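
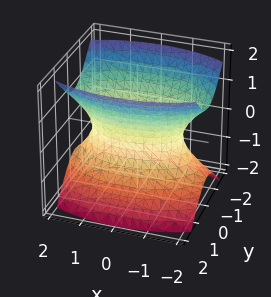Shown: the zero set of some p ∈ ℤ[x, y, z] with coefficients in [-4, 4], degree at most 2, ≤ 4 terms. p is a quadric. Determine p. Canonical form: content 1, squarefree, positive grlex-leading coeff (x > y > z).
(a) The degree is 2 — an hourglass — one-sheet hyperboloid; a quadric.
(b) Symmetries: it's symmetric under z → −z, forcing even powers of z; it's symmetric under y → −y, forcing even powers of y; mirror symmetry x ↦ −x ⇒ only even powers of x.
(c) From the axis intercepts and sections: it misses every integer gridline on the z-axis.
(d) The integer polynomial consistent with all of this is the stated p.

x^2 + 3*y^2 - 2*z^2 - 2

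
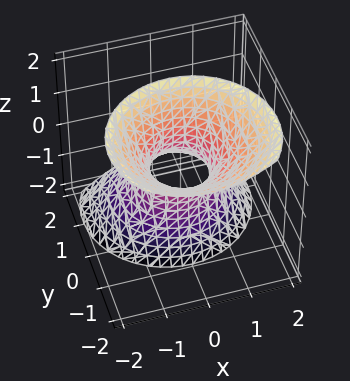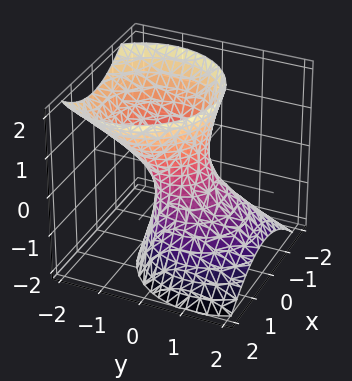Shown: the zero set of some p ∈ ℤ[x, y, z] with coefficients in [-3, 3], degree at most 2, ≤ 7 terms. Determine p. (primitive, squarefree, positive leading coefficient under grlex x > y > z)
First, degree: the shape is more complex than any degree-1 surface, so deg p = 2.
Next, checking where it meets the axes: the surface avoids every integer z-axis point in the box.
Finally, assembling these constraints gives the stated polynomial.

2*x^2 + 2*y^2 + 2*y*z - z^2 - 1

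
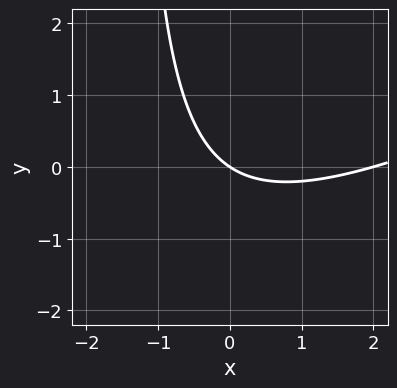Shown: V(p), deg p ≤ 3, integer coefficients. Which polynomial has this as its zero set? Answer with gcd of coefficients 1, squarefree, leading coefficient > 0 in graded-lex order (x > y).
1. deg p = 2. No degree-1 curve has this shape.
2. Against the integer gridlines: one y-axis crossing is at y = 0; the x-axis gridline crossings are at x ∈ {0, 2}.
3. Putting this together gives p.

x^2 - 2*x*y - 2*x - 3*y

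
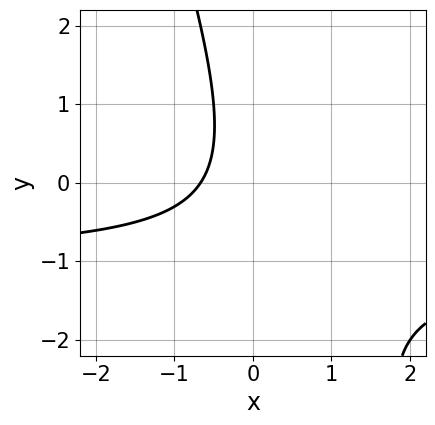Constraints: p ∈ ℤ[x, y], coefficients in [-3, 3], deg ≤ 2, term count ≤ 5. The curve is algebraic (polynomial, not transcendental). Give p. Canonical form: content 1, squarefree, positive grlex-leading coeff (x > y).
3*x*y + y^2 + 3*x + 2

(a) deg p = 2.
(b) From the axis intercepts and sections: it misses every integer gridline on the y-axis.
(c) These observations pin down the coefficients.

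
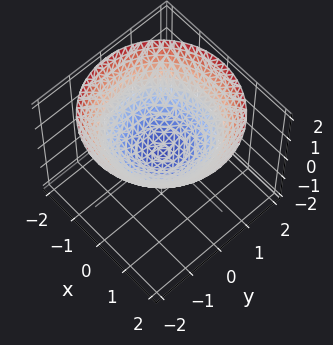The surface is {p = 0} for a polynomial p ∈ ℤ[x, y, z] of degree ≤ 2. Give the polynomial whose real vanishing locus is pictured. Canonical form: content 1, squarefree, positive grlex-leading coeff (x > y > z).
x^2 + y^2 - 2*z

1. Degree: a single bowl opening along one axis; a quadric, so deg p = 2.
2. Symmetry: every cross-section ⟂ z is a circle, so x, y appear only via x² + y².
3. From the visible intercepts: a circular section at z = 1 has radius between 1 and 2; it meets the x-axis at x = 0 (among the integer gridlines).
4. Matching integer coefficients to the picture gives p.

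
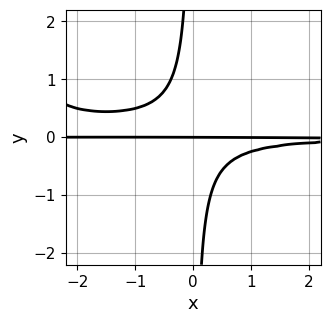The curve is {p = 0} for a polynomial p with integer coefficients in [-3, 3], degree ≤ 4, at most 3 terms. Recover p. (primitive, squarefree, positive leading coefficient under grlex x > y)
x^2*y^2 + 3*x*y^2 + y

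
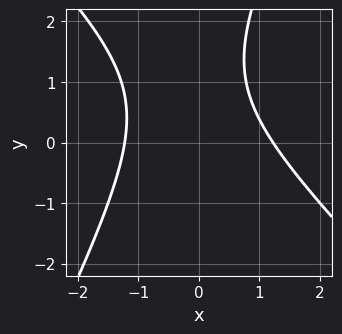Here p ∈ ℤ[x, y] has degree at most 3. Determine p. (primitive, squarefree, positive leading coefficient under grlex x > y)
(a) The degree is 2 — the shape is more complex than any degree-1 curve.
(b) Reading off the gridlines: no y-intercept at any integer in the box.
(c) Assembling these constraints gives the stated polynomial.

2*x^2 + x*y - y^2 + 2*y - 3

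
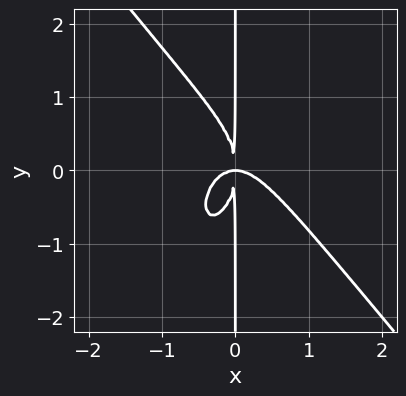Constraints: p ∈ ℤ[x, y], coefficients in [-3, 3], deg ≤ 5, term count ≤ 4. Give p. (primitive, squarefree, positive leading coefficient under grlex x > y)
3*x^4 + x^3*y + x*y^3 + 2*x^2*y

The degree is 4 — the shape is more complex than any degree-3 curve.
Reading off the gridlines: every point of the y-axis in the box is on the curve.
Assembling these constraints gives the stated polynomial.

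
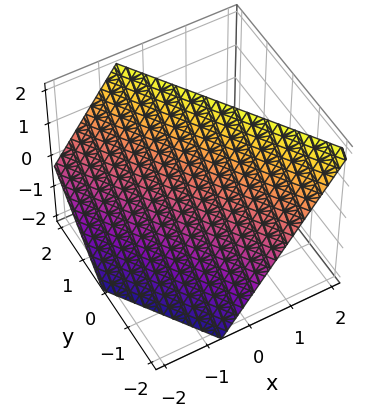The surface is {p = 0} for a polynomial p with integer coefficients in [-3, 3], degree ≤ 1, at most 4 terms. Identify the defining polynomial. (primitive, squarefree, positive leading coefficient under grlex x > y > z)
3*x + 2*y - 2*z + 2

(a) deg p = 1. Every cross-section is a straight line — this is a plane.
(b) From the visible intercepts: it meets the z-axis at z = 1 (among the integer gridlines); it crosses the y-axis at the gridline y = -1.
(c) Assembling these constraints gives the stated polynomial.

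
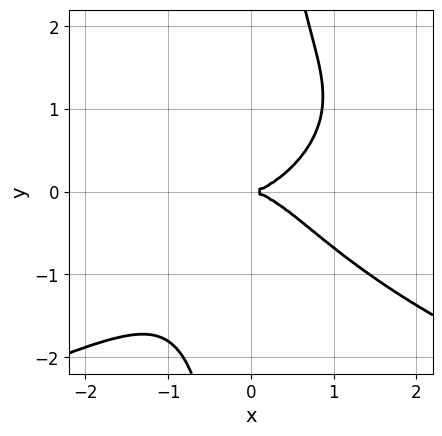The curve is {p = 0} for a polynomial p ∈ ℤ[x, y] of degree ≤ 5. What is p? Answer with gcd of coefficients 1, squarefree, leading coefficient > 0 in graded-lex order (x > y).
2*x*y^3 + 2*x^3 - 3*y^2

(a) Degree: the shape is more complex than any degree-3 curve, so deg p = 4.
(b) Reading off the gridlines: it crosses the x-axis at the gridline x = 0; one y-axis crossing is at y = 0.
(c) Putting this together gives p.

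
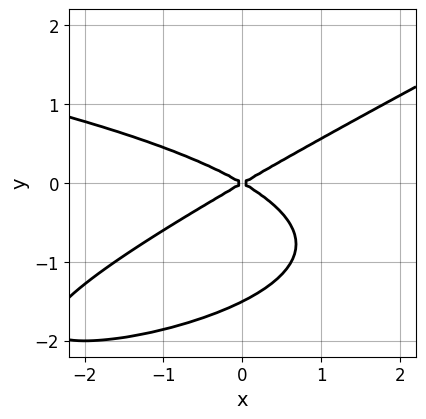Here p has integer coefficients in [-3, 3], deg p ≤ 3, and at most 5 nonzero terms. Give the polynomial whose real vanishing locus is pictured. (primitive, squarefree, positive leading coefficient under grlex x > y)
(a) The degree is 3 — no degree-2 curve has this shape.
(b) Checking where it meets the axes: it crosses the y-axis at the gridline y = 0; it crosses the x-axis at the gridline x = 0.
(c) Assembling these constraints gives the stated polynomial.

x*y^2 - 2*y^3 + x^2 - 3*y^2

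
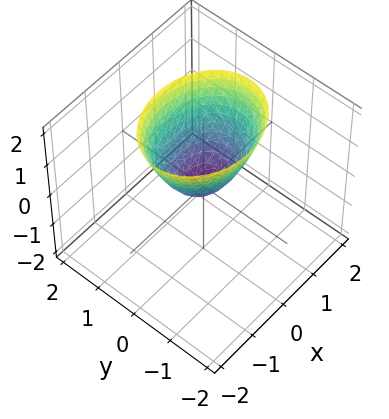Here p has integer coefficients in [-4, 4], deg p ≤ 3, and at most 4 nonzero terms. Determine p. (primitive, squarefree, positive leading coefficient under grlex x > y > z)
First, the degree is 2 — a single bowl opening along one axis; a quadric.
Then, symmetries: mirror symmetry x ↦ −x ⇒ only even powers of x; it's symmetric under y → −y, forcing even powers of y.
Next, reading off the gridlines: it meets the z-axis at z = 0 (among the integer gridlines); it meets the x-axis at x = 0 (among the integer gridlines); it meets the y-axis at y = 0 (among the integer gridlines).
Finally, putting this together gives p.

2*x^2 + 3*y^2 - 2*z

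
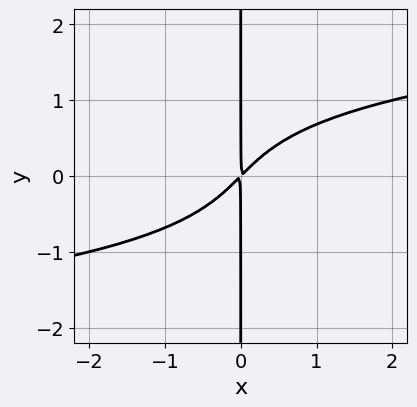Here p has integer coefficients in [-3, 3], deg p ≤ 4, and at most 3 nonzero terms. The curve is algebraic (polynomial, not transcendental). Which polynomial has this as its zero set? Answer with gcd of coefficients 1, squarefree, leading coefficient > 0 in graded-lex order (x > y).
x*y^3 - x^2 + x*y

First, deg p = 4. A generic line meets the curve in up to 4 points.
Then, checking where it meets the axes: every point of the y-axis in the box is on the curve.
Finally, matching integer coefficients to the picture gives p.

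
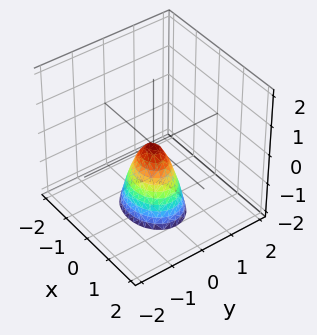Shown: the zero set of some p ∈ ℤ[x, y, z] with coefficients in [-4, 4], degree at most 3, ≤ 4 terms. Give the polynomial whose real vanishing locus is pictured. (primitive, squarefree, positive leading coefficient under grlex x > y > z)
(a) The degree is 2 — a single bowl opening along one axis; a quadric.
(b) Symmetries: mirror symmetry x ↦ −x ⇒ only even powers of x; it's symmetric under y → −y, forcing even powers of y.
(c) Against the integer gridlines: it meets the x-axis at x = 0 (among the integer gridlines); it crosses the z-axis at the gridline z = 0; it meets the y-axis at y = 0 (among the integer gridlines).
(d) Solving for integer coefficients yields p as stated.

2*x^2 + 3*y^2 + z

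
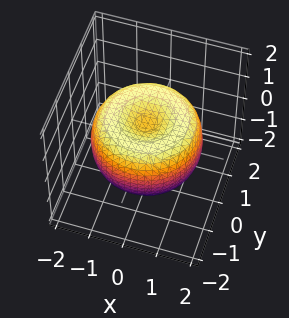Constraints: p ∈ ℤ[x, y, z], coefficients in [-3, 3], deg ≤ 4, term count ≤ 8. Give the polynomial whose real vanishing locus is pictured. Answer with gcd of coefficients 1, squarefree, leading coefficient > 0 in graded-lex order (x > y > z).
1. The degree is 4 — no degree-3 surface has this shape.
2. Symmetries: rotational symmetry about the z-axis ⇒ p depends on x, y only through x² + y².
3. Checking where it meets the axes: a circular section at z = 0 has radius between 1 and 2.
4. Putting this together gives p.

x^4 + 2*x^2*y^2 + y^4 - 2*x^2 - 2*y^2 + 2*z^2 - 1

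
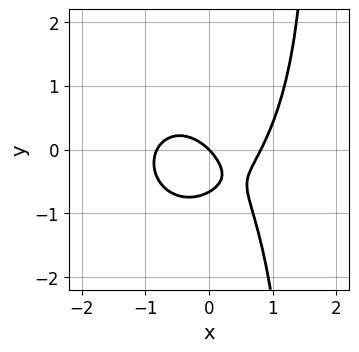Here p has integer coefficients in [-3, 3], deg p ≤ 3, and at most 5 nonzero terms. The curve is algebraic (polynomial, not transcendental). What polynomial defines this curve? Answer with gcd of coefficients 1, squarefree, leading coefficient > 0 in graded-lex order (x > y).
1. The degree is 3 — the shape is more complex than any degree-2 curve.
2. Checking where it meets the axes: it crosses the y-axis at the gridline y = 0; one x-axis crossing is at x = 0.
3. Together with the visible shape, these determine p as stated.

3*x^3 + 2*x*y^2 - 3*y^2 - 2*x - 2*y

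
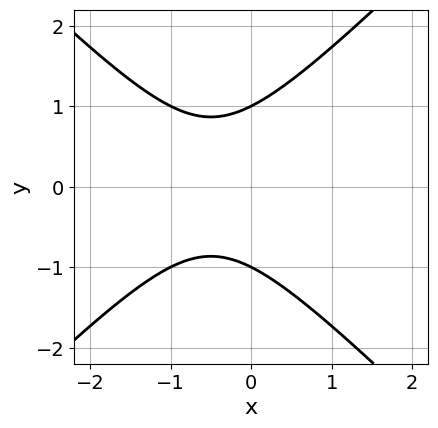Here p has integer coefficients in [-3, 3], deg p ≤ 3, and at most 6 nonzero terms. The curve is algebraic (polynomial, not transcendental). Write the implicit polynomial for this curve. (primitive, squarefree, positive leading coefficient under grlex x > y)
x^2 - y^2 + x + 1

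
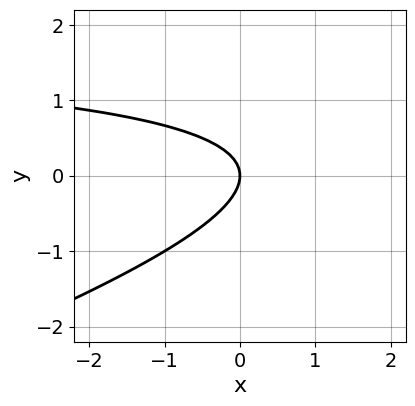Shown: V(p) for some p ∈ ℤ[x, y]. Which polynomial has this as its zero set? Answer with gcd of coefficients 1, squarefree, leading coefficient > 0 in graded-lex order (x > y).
(a) Degree: the shape is more complex than any degree-1 curve, so deg p = 2.
(b) From the axis intercepts and sections: it meets the y-axis at y = 0 (among the integer gridlines); it meets the x-axis at x = 0 (among the integer gridlines).
(c) Assembling these constraints gives the stated polynomial.

x*y - 3*y^2 - 2*x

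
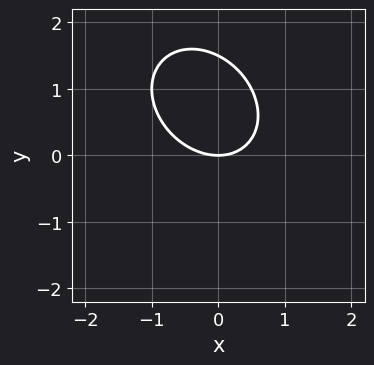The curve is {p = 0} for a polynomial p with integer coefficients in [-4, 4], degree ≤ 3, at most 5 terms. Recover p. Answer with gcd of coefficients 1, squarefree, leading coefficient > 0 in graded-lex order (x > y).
deg p = 2. No degree-1 curve has this shape.
From the axis intercepts and sections: it crosses the x-axis at the gridline x = 0; it meets the y-axis at y = 0 (among the integer gridlines).
The integer polynomial consistent with all of this is the stated p.

2*x^2 + x*y + 2*y^2 - 3*y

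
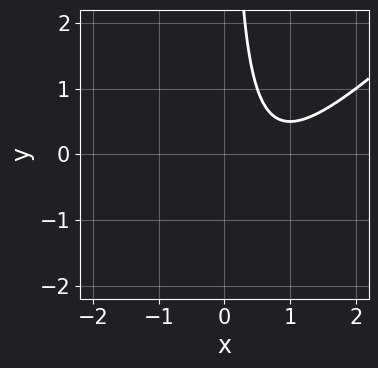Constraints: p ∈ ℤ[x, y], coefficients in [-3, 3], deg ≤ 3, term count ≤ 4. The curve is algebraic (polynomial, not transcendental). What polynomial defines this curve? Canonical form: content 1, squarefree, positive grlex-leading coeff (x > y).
(a) deg p = 2. A generic line meets the curve in up to 2 points.
(b) Checking where it meets the axes: no x-intercept at any integer in the box; no y-intercept at any integer in the box.
(c) Solving for integer coefficients yields p as stated.

2*x^2 - 2*x*y - 3*x + 2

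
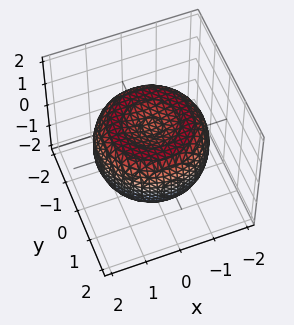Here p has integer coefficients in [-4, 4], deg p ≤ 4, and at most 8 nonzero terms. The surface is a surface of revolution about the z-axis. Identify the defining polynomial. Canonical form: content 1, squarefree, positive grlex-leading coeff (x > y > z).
x^4 + 2*x^2*y^2 + y^4 - 2*x^2 - 2*y^2 + 2*z^2 - 1

The degree is 4 — a generic line meets the surface in up to 4 points.
By symmetry, the surface is invariant under rotation about z: p = q(x² + y², z).
Observable constraints: a circular section at z = 0 has radius between 1 and 2.
Putting this together gives p.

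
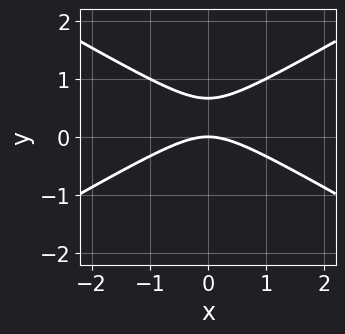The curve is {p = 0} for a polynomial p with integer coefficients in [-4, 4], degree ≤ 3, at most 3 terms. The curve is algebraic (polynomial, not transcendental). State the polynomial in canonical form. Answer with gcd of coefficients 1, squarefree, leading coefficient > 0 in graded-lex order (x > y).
x^2 - 3*y^2 + 2*y

Degree: no degree-1 curve has this shape, so deg p = 2.
Symmetries: the x ↦ −x reflection is a symmetry, so x appears only in even powers.
From the visible intercepts: one y-axis crossing is at y = 0; one x-axis crossing is at x = 0.
Solving for integer coefficients yields p as stated.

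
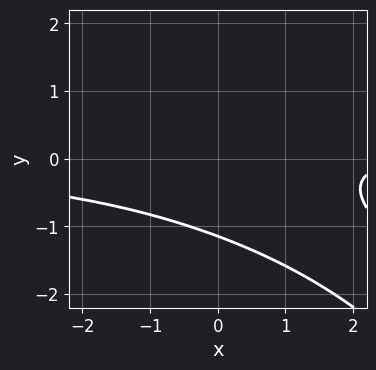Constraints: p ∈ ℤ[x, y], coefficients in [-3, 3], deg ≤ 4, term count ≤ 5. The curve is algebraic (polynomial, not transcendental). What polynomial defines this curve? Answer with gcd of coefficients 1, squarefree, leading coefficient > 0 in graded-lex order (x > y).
(a) Degree: a generic line meets the curve in up to 3 points, so deg p = 3.
(b) Against the integer gridlines: it misses every integer gridline on the x-axis.
(c) Together with the visible shape, these determine p as stated.

x^2*y + 3*x*y^2 + 2*y^3 - x + 3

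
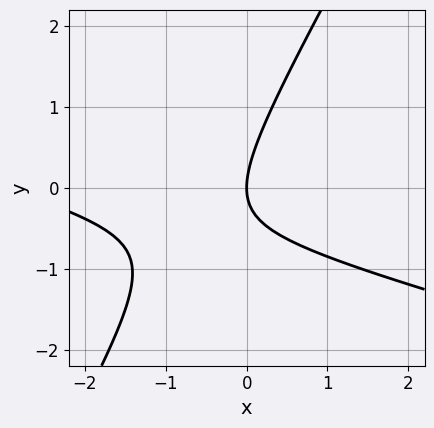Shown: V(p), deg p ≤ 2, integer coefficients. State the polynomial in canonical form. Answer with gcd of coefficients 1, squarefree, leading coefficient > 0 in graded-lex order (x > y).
x^2 + 3*x*y - 2*y^2 + 3*x

Degree: the shape is more complex than any degree-1 curve, so deg p = 2.
From the visible intercepts: it crosses the x-axis at the gridline x = 0; one y-axis crossing is at y = 0.
Together with the visible shape, these determine p as stated.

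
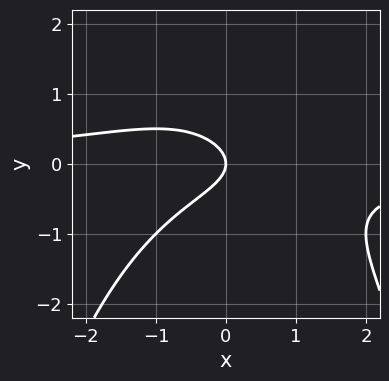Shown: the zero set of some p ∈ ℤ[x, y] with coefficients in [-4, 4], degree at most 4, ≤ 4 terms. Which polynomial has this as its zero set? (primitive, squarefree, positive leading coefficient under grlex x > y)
x^2*y + 2*y^2 + x

First, the degree is 3 — no degree-2 curve has this shape.
Then, against the integer gridlines: one x-axis crossing is at x = 0; it crosses the y-axis at the gridline y = 0.
Finally, assembling these constraints gives the stated polynomial.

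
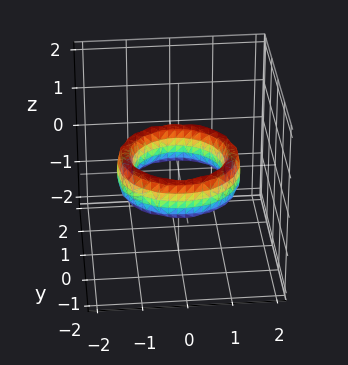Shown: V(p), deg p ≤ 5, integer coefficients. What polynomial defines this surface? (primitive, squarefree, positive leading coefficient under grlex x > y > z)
x^4 + 2*x^2*y^2 + y^4 - 3*x^2 - 3*y^2 + z^2 + 2

First, the degree is 4 — no degree-3 surface has this shape.
Next, symmetry: every cross-section ⟂ z is a circle, so x, y appear only via x² + y².
Next, checking where it meets the axes: the y-axis gridline crossings are at y ∈ {-1, 1}; a circular section at z = 0 has radius exactly 1; the x-axis gridline crossings are at x ∈ {-1, 1}; it misses every integer gridline on the z-axis.
Finally, fitting integer coefficients to these (and the overall shape) gives p.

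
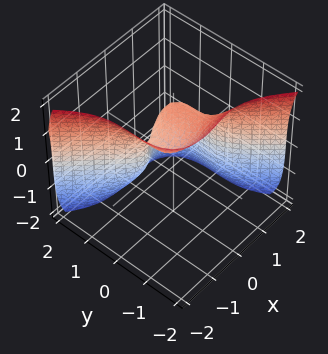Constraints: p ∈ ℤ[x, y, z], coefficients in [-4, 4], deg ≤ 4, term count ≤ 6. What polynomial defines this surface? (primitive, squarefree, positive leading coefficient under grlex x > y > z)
3*x^3 + 3*y^3 + z^3 - 2*x - 1

(a) Degree: a generic line meets the surface in up to 3 points, so deg p = 3.
(b) Against the integer gridlines: one x-axis crossing is at x = 1; it crosses the z-axis at the gridline z = 1.
(c) The integer polynomial consistent with all of this is the stated p.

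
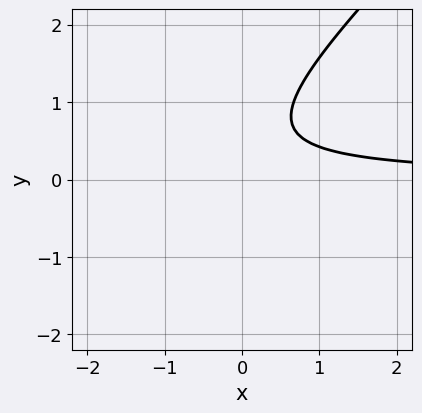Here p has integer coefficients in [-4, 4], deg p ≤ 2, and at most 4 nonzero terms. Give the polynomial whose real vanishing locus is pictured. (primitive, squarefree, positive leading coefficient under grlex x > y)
3*x*y - 3*y^2 + 3*y - 2

The degree is 2 — no degree-1 curve has this shape.
Reading off the gridlines: the curve avoids every integer x-axis point in the box; no y-intercept at any integer in the box.
Matching integer coefficients to the picture gives p.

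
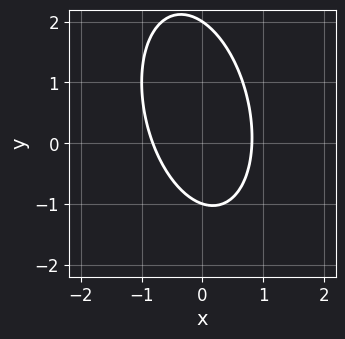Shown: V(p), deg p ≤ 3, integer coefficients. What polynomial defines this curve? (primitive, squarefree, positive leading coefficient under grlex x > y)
3*x^2 + x*y + y^2 - y - 2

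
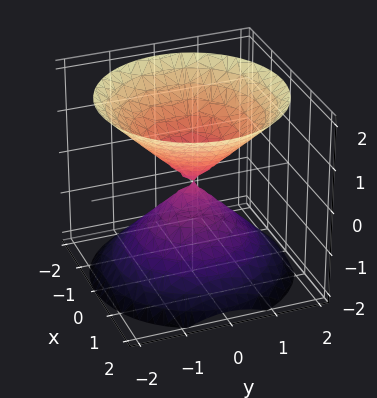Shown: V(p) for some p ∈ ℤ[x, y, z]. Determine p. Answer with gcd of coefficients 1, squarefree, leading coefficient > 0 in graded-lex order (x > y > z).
(a) There are 2 components.
(b) The degree is 2 — two nappes meeting at a single point; a quadric.
(c) Symmetries: every cross-section ⟂ z is a circle, so x, y appear only via x² + y²; it's symmetric under z → −z, forcing even powers of z.
(d) From the visible intercepts: one z-axis crossing is at z = 0; a circular section at z = 1 has radius exactly 1; one y-axis crossing is at y = 0; it crosses the x-axis at the gridline x = 0.
(e) Together with the visible shape, these determine p as stated.

x^2 + y^2 - z^2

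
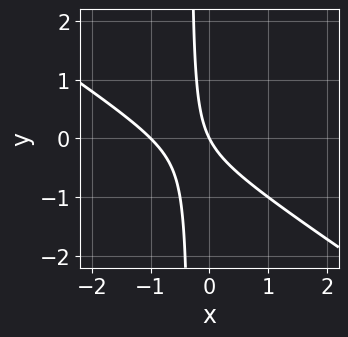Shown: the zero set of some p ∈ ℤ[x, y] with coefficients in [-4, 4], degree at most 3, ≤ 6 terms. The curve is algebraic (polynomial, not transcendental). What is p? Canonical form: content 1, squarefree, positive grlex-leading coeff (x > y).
Degree: a generic line meets the curve in up to 2 points, so deg p = 2.
Reading off the gridlines: among the integer gridlines, it crosses the x-axis at x ∈ {-1, 0}; one y-axis crossing is at y = 0.
Putting this together gives p.

2*x^2 + 3*x*y + 2*x + y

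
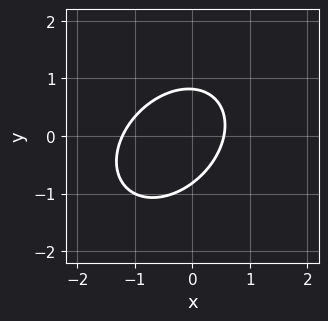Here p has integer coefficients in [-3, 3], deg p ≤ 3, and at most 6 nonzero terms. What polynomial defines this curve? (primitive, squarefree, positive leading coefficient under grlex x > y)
First, deg p = 2.
Finally, solving for integer coefficients yields p as stated.

3*x^2 - 2*x*y + 3*y^2 + 2*x - 2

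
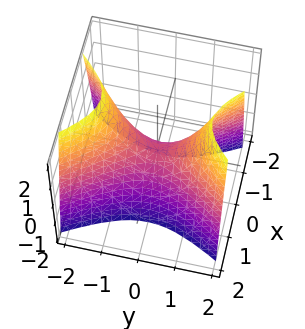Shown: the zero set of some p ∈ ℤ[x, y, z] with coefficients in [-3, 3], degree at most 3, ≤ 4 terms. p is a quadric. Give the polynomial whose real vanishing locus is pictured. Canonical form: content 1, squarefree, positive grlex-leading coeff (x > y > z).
2*x^2 - y^2 + z

1. deg p = 2. A saddle surface; a quadric.
2. Symmetries: the y ↦ −y reflection is a symmetry, so y appears only in even powers; it's symmetric under x → −x, forcing even powers of x.
3. Reading off the gridlines: it crosses the x-axis at the gridline x = 0; it meets the y-axis at y = 0 (among the integer gridlines); it crosses the z-axis at the gridline z = 0.
4. The integer polynomial consistent with all of this is the stated p.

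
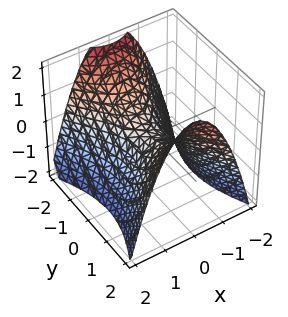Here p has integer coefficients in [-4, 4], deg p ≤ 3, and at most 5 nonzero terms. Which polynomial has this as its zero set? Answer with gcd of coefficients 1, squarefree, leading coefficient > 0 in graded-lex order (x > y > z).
2*x^2 - y^2 + 2*z

First, deg p = 2. A hyperbolic paraboloid; a quadric.
Next, symmetries: the y ↦ −y reflection is a symmetry, so y appears only in even powers; it's symmetric under x → −x, forcing even powers of x.
Next, against the integer gridlines: it crosses the x-axis at the gridline x = 0; one z-axis crossing is at z = 0; it meets the y-axis at y = 0 (among the integer gridlines).
Finally, solving for integer coefficients yields p as stated.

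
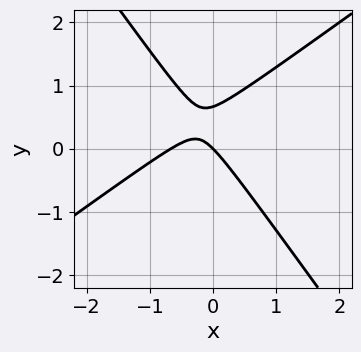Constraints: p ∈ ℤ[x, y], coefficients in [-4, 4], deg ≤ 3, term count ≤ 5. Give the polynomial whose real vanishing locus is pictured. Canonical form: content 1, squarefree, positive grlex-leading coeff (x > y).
3*x^2 - 2*x*y - 3*y^2 + 2*x + 2*y

First, degree: no degree-1 curve has this shape, so deg p = 2.
Then, from the visible intercepts: one x-axis crossing is at x = 0; it meets the y-axis at y = 0 (among the integer gridlines).
Finally, these observations pin down the coefficients.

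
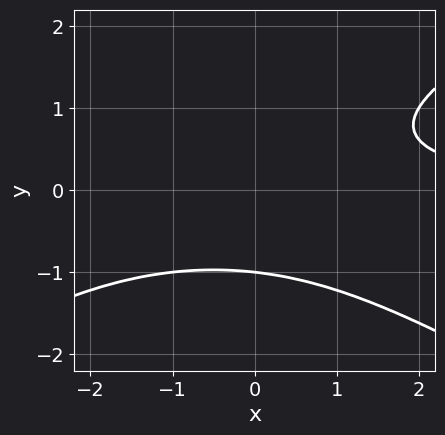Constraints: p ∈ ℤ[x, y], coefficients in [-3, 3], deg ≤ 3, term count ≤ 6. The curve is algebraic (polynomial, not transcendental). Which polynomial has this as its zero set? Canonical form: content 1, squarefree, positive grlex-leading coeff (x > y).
1. deg p = 3.
2. Reading off the gridlines: no x-intercept at any integer in the box; one y-axis crossing is at y = -1.
3. Solving for integer coefficients yields p as stated.

x^2*y - 3*y^3 + x*y - 3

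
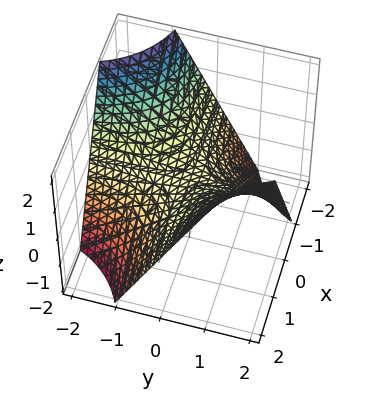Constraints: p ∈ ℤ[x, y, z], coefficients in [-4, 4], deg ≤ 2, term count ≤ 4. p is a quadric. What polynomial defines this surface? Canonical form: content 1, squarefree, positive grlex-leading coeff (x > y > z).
1. The degree is 2 — a hyperbolic paraboloid; a quadric.
2. Reading off the gridlines: it crosses the z-axis at the gridline z = 0; the visible y-axis segment lies entirely on the surface.
3. Solving for integer coefficients yields p as stated.

x*y - z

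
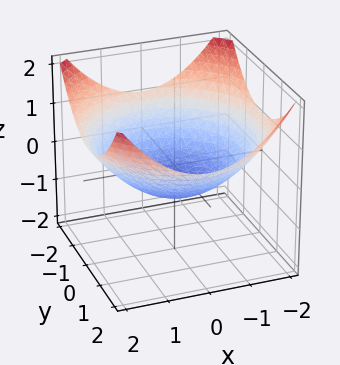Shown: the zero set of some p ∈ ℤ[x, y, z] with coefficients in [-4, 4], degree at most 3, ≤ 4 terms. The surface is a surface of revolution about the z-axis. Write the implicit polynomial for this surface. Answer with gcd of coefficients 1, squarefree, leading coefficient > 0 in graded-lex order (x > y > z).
x^2 + y^2 - 3*z - 2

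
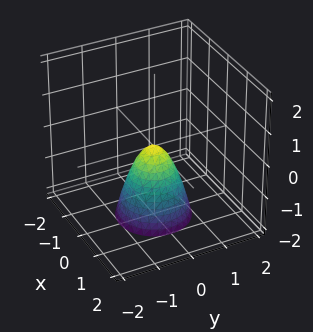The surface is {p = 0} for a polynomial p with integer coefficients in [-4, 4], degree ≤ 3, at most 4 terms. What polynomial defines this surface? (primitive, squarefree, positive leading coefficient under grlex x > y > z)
deg p = 2. A paraboloid; a quadric.
Symmetries: rotational symmetry about the z-axis ⇒ p depends on x, y only through x² + y².
Checking where it meets the axes: it meets the y-axis at y = 0 (among the integer gridlines); a circular section at z = -2 has radius exactly 1.
The integer polynomial consistent with all of this is the stated p.

2*x^2 + 2*y^2 + z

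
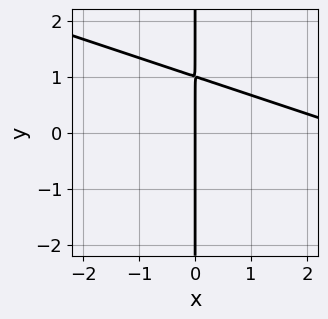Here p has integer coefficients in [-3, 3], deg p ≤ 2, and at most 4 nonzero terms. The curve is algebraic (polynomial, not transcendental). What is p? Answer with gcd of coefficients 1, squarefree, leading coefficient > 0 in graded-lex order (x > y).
1. deg p = 2. A generic line meets the curve in up to 2 points.
2. Observable constraints: every point of the y-axis in the box is on the curve; one x-axis crossing is at x = 0.
3. Fitting integer coefficients to these (and the overall shape) gives p.

x^2 + 3*x*y - 3*x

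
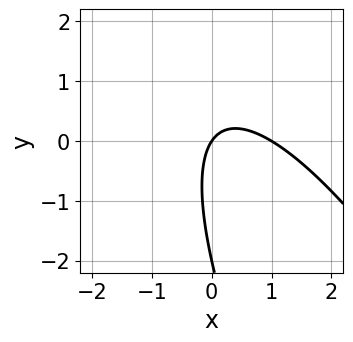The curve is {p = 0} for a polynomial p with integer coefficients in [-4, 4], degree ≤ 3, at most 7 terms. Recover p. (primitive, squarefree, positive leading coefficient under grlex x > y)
3*x^2 + 3*x*y + y^2 - 3*x + 2*y

(a) deg p = 2. A generic line meets the curve in up to 2 points.
(b) Reading off the gridlines: among the integer gridlines, it crosses the y-axis at y ∈ {-2, 0}; the x-axis gridline crossings are at x ∈ {0, 1}.
(c) Assembling these constraints gives the stated polynomial.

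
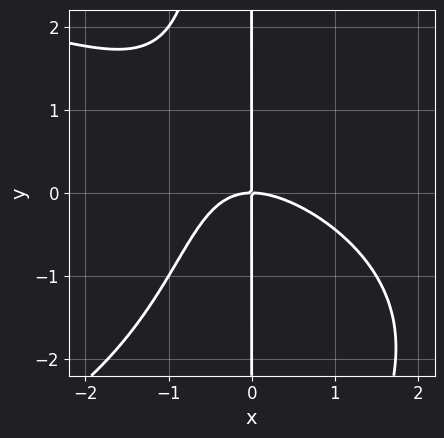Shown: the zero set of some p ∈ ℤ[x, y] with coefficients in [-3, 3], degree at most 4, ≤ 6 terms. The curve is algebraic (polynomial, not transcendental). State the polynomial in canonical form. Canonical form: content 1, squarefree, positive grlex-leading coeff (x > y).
x^2*y^2 + 2*x^3 + 2*x^2*y + 3*x*y

deg p = 4.
Against the integer gridlines: it meets the x-axis at x = 0 (among the integer gridlines); the visible y-axis segment lies entirely on the curve.
Fitting integer coefficients to these (and the overall shape) gives p.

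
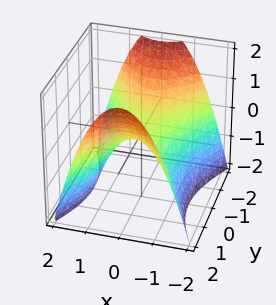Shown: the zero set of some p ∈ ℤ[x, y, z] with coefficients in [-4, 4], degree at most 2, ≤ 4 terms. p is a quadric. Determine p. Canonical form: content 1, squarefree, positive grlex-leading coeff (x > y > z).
deg p = 2. A saddle surface; a quadric.
Symmetries: mirror symmetry x ↦ −x ⇒ only even powers of x; mirror symmetry y ↦ −y ⇒ only even powers of y.
Reading off the gridlines: it crosses the x-axis at the gridline x = 0; it meets the y-axis at y = 0 (among the integer gridlines); it meets the z-axis at z = 0 (among the integer gridlines).
These observations pin down the coefficients.

2*x^2 - y^2 + 2*z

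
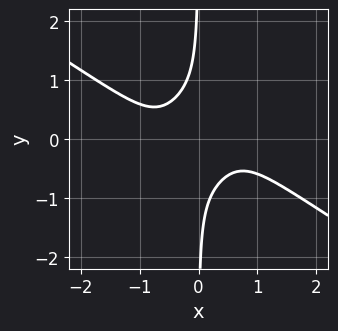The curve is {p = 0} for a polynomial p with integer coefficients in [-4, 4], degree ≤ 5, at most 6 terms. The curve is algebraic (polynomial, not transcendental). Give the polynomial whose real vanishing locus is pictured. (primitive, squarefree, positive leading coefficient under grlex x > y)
2*x^4 + 2*x^3*y + 3*x*y^3 + 2*x*y + 1

1. The degree is 4 — no degree-3 curve has this shape.
2. Against the integer gridlines: no y-intercept at any integer in the box; the curve avoids every integer x-axis point in the box.
3. Fitting integer coefficients to these (and the overall shape) gives p.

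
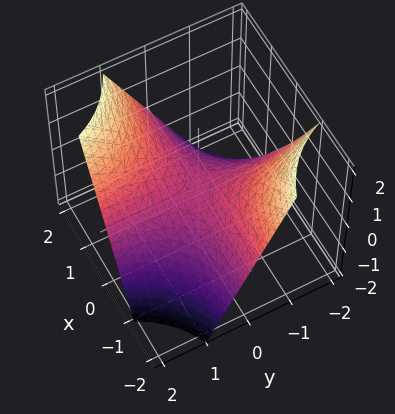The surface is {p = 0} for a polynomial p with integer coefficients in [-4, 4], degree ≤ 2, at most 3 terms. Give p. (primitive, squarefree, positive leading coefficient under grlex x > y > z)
deg p = 2. A hyperbolic paraboloid; a quadric.
Observable constraints: every point of the x-axis in the box is on the surface; one z-axis crossing is at z = 0; every point of the y-axis in the box is on the surface.
The integer polynomial consistent with all of this is the stated p.

x*y - z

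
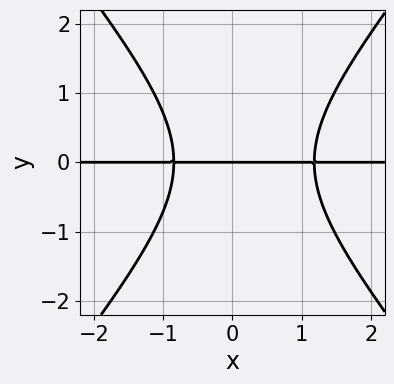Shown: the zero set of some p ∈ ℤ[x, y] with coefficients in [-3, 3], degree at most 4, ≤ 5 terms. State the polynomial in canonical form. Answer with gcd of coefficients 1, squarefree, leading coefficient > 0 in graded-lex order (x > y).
3*x^2*y - 2*y^3 - x*y - 3*y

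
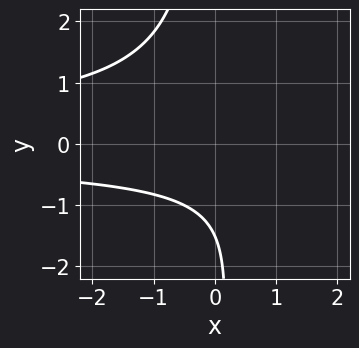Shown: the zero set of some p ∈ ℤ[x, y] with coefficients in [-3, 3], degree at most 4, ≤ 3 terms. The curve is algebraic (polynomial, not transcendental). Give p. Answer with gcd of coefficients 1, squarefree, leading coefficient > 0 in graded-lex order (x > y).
First, degree: a generic line meets the curve in up to 3 points, so deg p = 3.
Then, checking where it meets the axes: it misses every integer gridline on the x-axis.
Finally, these observations pin down the coefficients.

2*x*y^2 + 2*y + 3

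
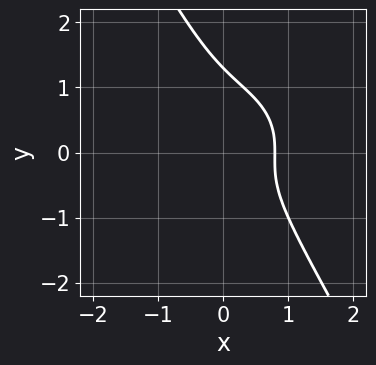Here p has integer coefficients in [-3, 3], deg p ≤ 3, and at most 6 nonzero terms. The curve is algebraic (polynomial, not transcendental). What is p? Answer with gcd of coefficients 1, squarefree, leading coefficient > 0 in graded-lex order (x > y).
2*x^3 + 3*x*y^2 + 2*y^3 - 2*y^2 - 1

1. Degree: a generic line meets the curve in up to 3 points, so deg p = 3.
2. Matching integer coefficients to the picture gives p.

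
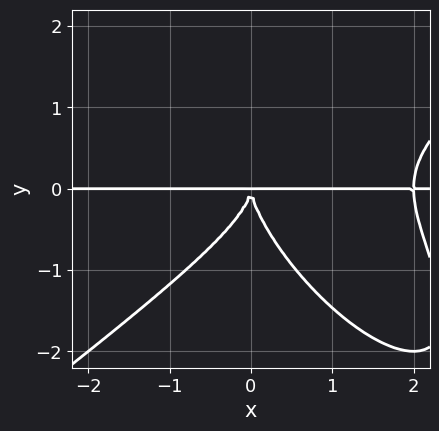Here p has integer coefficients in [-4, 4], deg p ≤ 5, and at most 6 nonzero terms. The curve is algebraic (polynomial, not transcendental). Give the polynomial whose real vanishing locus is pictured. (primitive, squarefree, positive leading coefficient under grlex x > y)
x^3*y - x*y^3 - y^4 - 2*x^2*y

1. deg p = 4.
2. From the axis intercepts and sections: the visible x-axis segment lies entirely on the curve.
3. Putting this together gives p.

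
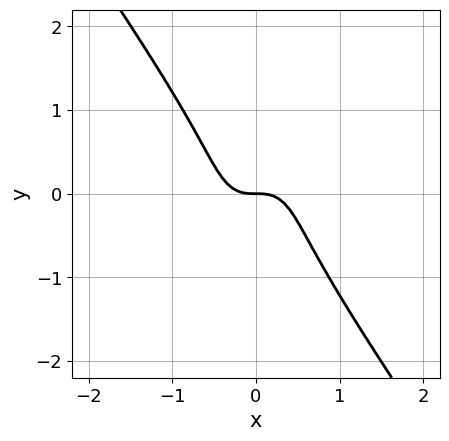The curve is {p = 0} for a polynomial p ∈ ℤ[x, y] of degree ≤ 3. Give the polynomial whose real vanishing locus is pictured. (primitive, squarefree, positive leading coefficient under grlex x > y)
3*x^3 + y^3 + y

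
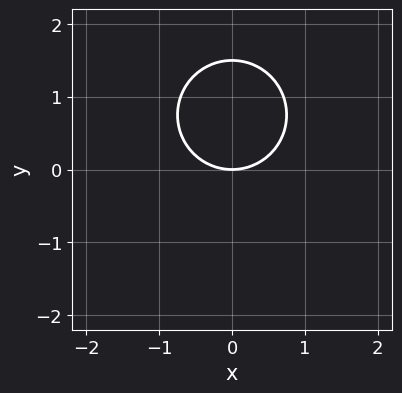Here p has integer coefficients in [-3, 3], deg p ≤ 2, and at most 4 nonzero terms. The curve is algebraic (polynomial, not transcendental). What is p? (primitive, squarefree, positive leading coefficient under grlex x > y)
2*x^2 + 2*y^2 - 3*y

(a) Degree: no degree-1 curve has this shape, so deg p = 2.
(b) Symmetries: it's symmetric under x → −x, forcing even powers of x.
(c) Checking where it meets the axes: it crosses the y-axis at the gridline y = 0; one x-axis crossing is at x = 0.
(d) Matching integer coefficients to the picture gives p.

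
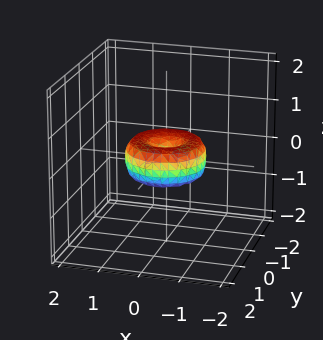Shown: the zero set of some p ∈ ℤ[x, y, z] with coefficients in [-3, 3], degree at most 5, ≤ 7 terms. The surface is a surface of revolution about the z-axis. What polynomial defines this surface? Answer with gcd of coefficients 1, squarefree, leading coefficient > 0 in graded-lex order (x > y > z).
x^4 + 2*x^2*y^2 + y^4 - x^2 - y^2 + z^2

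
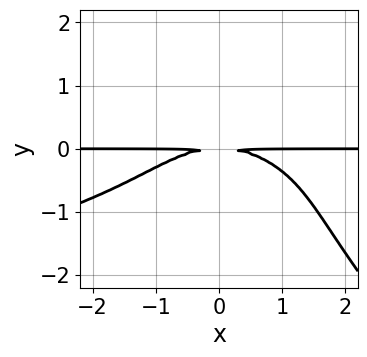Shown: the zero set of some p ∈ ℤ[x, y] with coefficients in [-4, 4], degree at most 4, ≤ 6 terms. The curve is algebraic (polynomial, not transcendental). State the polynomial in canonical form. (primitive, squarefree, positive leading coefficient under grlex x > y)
First, degree: a generic line meets the curve in up to 4 points, so deg p = 4.
Then, against the integer gridlines: every point of the x-axis in the box is on the curve.
Finally, assembling these constraints gives the stated polynomial.

x*y^3 + y^4 + x^2*y + 3*y^2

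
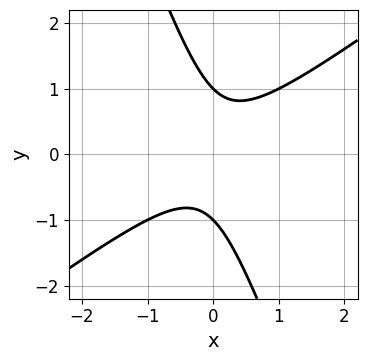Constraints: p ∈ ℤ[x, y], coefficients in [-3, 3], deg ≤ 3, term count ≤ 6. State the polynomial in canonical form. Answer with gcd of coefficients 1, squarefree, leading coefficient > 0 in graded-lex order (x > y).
2*x^2 - 2*x*y - y^2 + 1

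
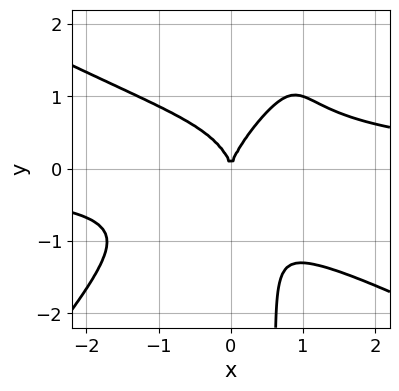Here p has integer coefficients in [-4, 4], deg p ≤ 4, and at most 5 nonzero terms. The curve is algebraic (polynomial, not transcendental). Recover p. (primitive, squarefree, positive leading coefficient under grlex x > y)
2*x^3*y + 2*x^2*y^2 - 3*x*y^3 + 2*y^3 - 3*x^2

(a) Degree: no degree-3 curve has this shape, so deg p = 4.
(b) From the visible intercepts: one y-axis crossing is at y = 0; one x-axis crossing is at x = 0.
(c) Putting this together gives p.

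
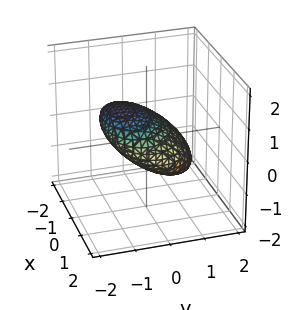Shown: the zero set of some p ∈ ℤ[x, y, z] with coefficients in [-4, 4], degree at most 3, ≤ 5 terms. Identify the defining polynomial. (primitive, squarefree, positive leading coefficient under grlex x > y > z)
x^2 + 2*y^2 + 3*y*z + 3*z^2 - 2

Degree: a generic line meets the surface in up to 2 points, so deg p = 2.
From the visible intercepts: among the integer gridlines, it crosses the y-axis at y ∈ {-1, 1}.
Fitting integer coefficients to these (and the overall shape) gives p.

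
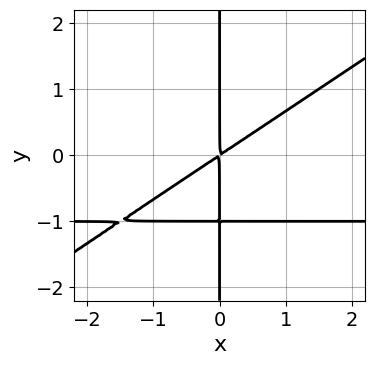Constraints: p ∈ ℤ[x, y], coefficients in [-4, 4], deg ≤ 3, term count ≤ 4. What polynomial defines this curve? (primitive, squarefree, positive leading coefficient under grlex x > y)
(a) Degree: the shape is more complex than any degree-2 curve, so deg p = 3.
(b) Checking where it meets the axes: the visible y-axis segment lies entirely on the curve.
(c) Matching integer coefficients to the picture gives p.

2*x^2*y - 3*x*y^2 + 2*x^2 - 3*x*y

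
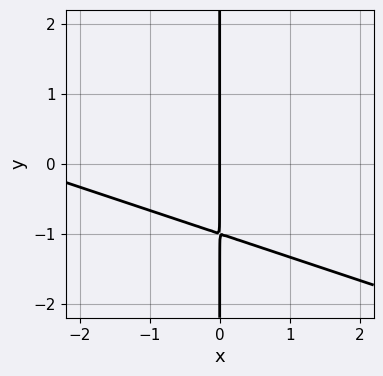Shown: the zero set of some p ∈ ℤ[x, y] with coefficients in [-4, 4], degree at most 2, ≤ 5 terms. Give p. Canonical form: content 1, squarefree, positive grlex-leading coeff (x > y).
1. deg p = 2.
2. Against the integer gridlines: it crosses the x-axis at the gridline x = 0; the visible y-axis segment lies entirely on the curve.
3. Assembling these constraints gives the stated polynomial.

x^2 + 3*x*y + 3*x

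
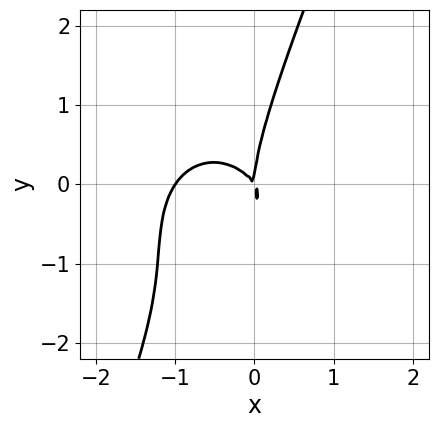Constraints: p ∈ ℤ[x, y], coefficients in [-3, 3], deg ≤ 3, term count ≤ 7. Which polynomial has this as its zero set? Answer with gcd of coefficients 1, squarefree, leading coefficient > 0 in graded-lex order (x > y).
1. Degree: the shape is more complex than any degree-2 curve, so deg p = 3.
2. Observable constraints: among the integer gridlines, it crosses the x-axis at x ∈ {-1, 0}; one y-axis crossing is at y = 0.
3. Matching integer coefficients to the picture gives p.

3*x^3 + 2*x*y^2 - y^3 + 3*x^2 + 2*x*y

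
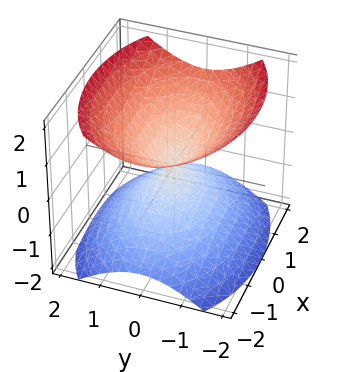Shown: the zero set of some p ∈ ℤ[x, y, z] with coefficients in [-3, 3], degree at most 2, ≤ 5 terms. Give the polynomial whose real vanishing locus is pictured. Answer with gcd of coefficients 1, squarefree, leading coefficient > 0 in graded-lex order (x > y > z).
x^2 + 2*y^2 - 2*z^2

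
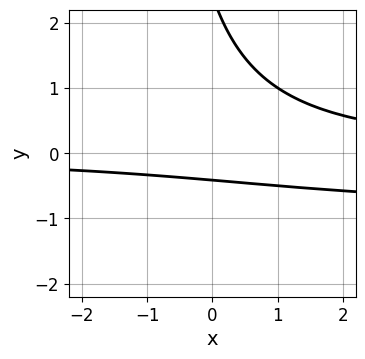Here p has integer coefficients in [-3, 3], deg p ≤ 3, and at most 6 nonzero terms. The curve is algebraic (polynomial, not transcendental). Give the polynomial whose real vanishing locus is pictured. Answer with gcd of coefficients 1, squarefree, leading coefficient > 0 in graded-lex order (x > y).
(a) The degree is 3 — no degree-2 curve has this shape.
(b) Against the integer gridlines: no x-intercept at any integer in the box.
(c) Together with the visible shape, these determine p as stated.

x*y^2 + x*y + y^2 - 2*y - 1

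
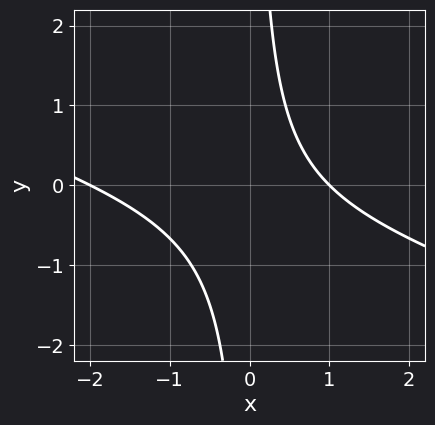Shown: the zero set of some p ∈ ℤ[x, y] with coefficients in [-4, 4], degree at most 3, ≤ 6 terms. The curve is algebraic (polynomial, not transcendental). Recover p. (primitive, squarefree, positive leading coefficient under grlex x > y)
x^2 + 3*x*y + x - 2

(a) Degree: the shape is more complex than any degree-1 curve, so deg p = 2.
(b) Checking where it meets the axes: the x-axis gridline crossings are at x ∈ {-2, 1}; no y-intercept at any integer in the box.
(c) The integer polynomial consistent with all of this is the stated p.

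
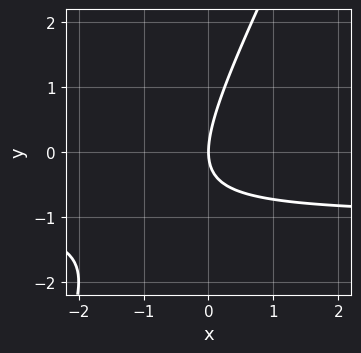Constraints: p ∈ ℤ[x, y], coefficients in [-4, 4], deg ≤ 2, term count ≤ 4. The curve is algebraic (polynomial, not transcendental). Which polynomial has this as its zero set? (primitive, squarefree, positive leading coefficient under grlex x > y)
2*x*y - y^2 + 2*x

First, degree: the shape is more complex than any degree-1 curve, so deg p = 2.
Next, observable constraints: it meets the x-axis at x = 0 (among the integer gridlines); it meets the y-axis at y = 0 (among the integer gridlines).
Finally, fitting integer coefficients to these (and the overall shape) gives p.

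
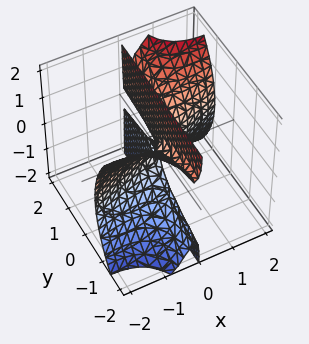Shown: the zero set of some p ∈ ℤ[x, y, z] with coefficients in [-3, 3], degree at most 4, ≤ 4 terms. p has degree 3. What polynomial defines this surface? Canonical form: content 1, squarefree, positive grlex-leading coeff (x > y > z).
First, the degree is 3 — the shape is more complex than any degree-2 surface.
Then, observable constraints: every point of the y-axis in the box is on the surface; one x-axis crossing is at x = 0; the visible z-axis segment lies entirely on the surface.
Finally, the integer polynomial consistent with all of this is the stated p.

x^3 - 3*x^2*y + x*z^2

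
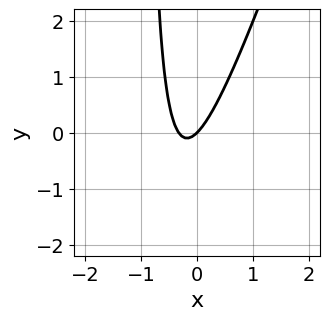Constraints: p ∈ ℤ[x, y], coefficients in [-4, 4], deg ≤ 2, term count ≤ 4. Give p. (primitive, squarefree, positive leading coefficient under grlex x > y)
3*x^2 - x*y + x - y

Degree: a generic line meets the curve in up to 2 points, so deg p = 2.
From the visible intercepts: it meets the x-axis at x = 0 (among the integer gridlines); one y-axis crossing is at y = 0.
The integer polynomial consistent with all of this is the stated p.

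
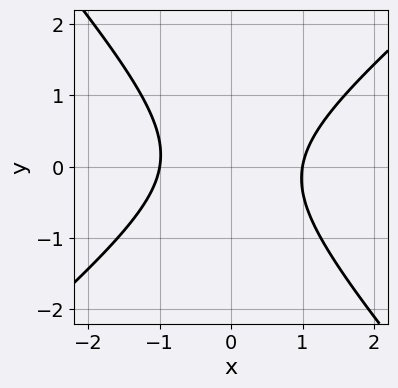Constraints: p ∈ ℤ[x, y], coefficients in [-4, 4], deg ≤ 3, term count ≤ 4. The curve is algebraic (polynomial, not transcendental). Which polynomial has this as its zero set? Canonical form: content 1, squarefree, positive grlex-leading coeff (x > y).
3*x^2 - x*y - 3*y^2 - 3

(a) deg p = 2.
(b) Reading off the gridlines: among the integer gridlines, it crosses the x-axis at x ∈ {-1, 1}; it misses every integer gridline on the y-axis.
(c) Assembling these constraints gives the stated polynomial.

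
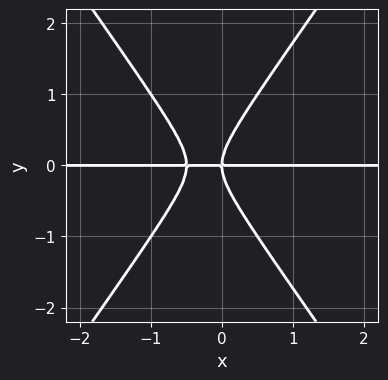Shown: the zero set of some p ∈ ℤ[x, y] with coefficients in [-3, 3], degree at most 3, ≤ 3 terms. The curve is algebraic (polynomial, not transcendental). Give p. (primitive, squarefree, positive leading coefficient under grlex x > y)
1. The degree is 3 — no degree-2 curve has this shape.
2. Checking where it meets the axes: it crosses the y-axis at the gridline y = 0; the visible x-axis segment lies entirely on the curve.
3. These observations pin down the coefficients.

2*x^2*y - y^3 + x*y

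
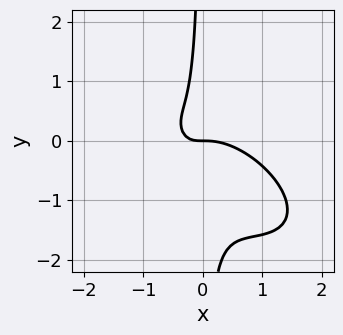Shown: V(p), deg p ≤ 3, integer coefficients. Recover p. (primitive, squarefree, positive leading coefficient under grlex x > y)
(a) Degree: a generic line meets the curve in up to 3 points, so deg p = 3.
(b) Checking where it meets the axes: it meets the y-axis at y = 0 (among the integer gridlines); it crosses the x-axis at the gridline x = 0.
(c) Solving for integer coefficients yields p as stated.

2*x^3 + 3*x^2*y + 3*x*y^2 + 2*x*y + y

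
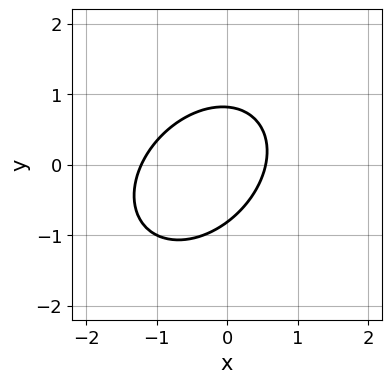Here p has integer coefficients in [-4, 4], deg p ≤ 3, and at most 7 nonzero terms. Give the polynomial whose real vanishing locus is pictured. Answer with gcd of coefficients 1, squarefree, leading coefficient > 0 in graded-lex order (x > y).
1. The degree is 2 — no degree-1 curve has this shape.
2. Putting this together gives p.

3*x^2 - 2*x*y + 3*y^2 + 2*x - 2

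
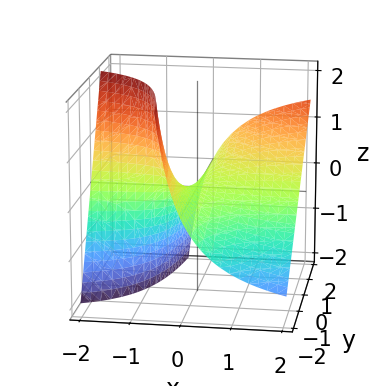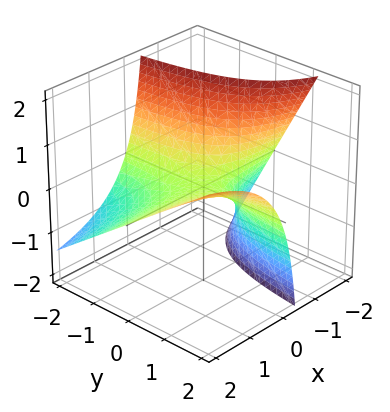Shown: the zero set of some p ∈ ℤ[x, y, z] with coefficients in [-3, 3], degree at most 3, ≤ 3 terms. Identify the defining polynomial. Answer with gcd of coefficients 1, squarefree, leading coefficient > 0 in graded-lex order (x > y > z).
(a) deg p = 2.
(b) Checking where it meets the axes: every point of the y-axis in the box is on the surface; it crosses the z-axis at the gridline z = 0.
(c) Together with the visible shape, these determine p as stated.

x*y - x*z - z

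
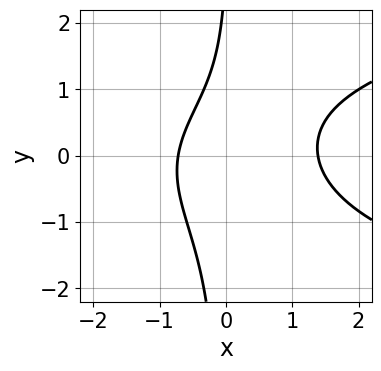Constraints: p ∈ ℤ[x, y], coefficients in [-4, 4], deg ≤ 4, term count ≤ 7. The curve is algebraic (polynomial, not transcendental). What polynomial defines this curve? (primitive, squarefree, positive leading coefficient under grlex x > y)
3*x*y^2 - 3*x^2 + 2*x - y + 3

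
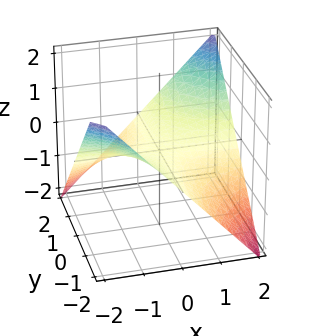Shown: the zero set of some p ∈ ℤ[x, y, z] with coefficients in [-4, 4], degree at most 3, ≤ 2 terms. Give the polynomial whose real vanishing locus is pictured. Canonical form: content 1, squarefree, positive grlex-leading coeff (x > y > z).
x*y - 2*z

1. The degree is 2 — a saddle surface; a quadric.
2. Checking where it meets the axes: it crosses the z-axis at the gridline z = 0; every point of the x-axis in the box is on the surface; the visible y-axis segment lies entirely on the surface.
3. Matching integer coefficients to the picture gives p.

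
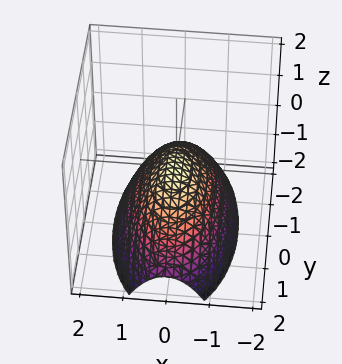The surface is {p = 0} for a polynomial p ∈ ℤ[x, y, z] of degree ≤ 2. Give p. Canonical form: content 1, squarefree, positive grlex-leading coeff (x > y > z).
3*x^2 + y^2 + 3*z

First, the degree is 2 — a paraboloid; a quadric.
Next, symmetries: it's symmetric under x → −x, forcing even powers of x; it's symmetric under y → −y, forcing even powers of y.
Next, observable constraints: it crosses the x-axis at the gridline x = 0; one z-axis crossing is at z = 0; it crosses the y-axis at the gridline y = 0.
Finally, these observations pin down the coefficients.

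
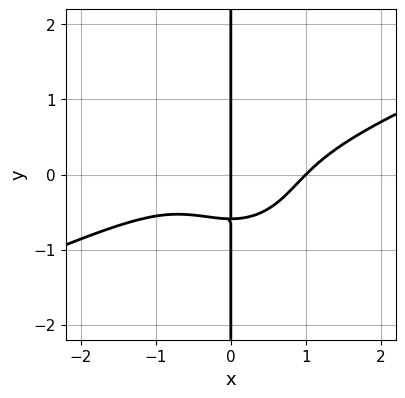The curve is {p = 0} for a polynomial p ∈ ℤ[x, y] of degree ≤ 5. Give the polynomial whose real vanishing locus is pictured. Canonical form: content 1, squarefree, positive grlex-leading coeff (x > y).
x^4 - 2*x^3*y - 2*x*y^3 - x*y - x

1. Degree: the shape is more complex than any degree-3 curve, so deg p = 4.
2. Reading off the gridlines: every point of the y-axis in the box is on the curve; among the integer gridlines, it crosses the x-axis at x ∈ {0, 1}.
3. Together with the visible shape, these determine p as stated.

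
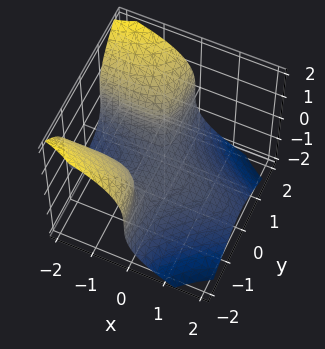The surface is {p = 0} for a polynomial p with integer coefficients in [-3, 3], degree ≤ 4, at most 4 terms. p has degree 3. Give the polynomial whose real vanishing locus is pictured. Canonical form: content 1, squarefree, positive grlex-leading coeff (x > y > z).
(a) deg p = 3. A generic line meets the surface in up to 3 points.
(b) From the visible intercepts: no y-intercept at any integer in the box; the surface avoids every integer x-axis point in the box.
(c) Solving for integer coefficients yields p as stated.

3*x*y^2 + 2*z^3 + x^2 + 1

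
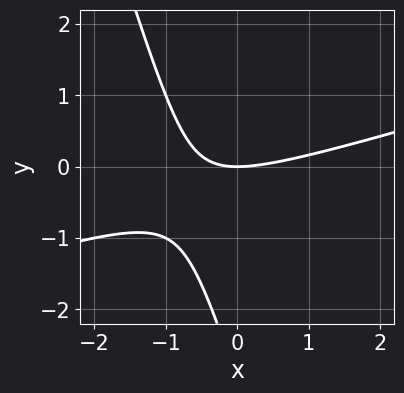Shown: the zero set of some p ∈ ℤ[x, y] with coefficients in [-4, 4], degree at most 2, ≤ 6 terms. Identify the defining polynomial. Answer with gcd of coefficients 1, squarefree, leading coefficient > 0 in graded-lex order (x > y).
The degree is 2 — the shape is more complex than any degree-1 curve.
Against the integer gridlines: one x-axis crossing is at x = 0; it crosses the y-axis at the gridline y = 0.
These observations pin down the coefficients.

x^2 - 3*x*y - y^2 - 3*y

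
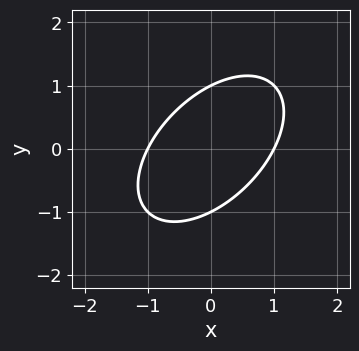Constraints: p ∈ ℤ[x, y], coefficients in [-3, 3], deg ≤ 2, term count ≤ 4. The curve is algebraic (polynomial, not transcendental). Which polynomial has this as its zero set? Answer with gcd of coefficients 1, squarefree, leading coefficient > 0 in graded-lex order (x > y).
1. Degree: the shape is more complex than any degree-1 curve, so deg p = 2.
2. Reading off the gridlines: the x-axis gridline crossings are at x ∈ {-1, 1}; among the integer gridlines, it crosses the y-axis at y ∈ {-1, 1}.
3. Solving for integer coefficients yields p as stated.

x^2 - x*y + y^2 - 1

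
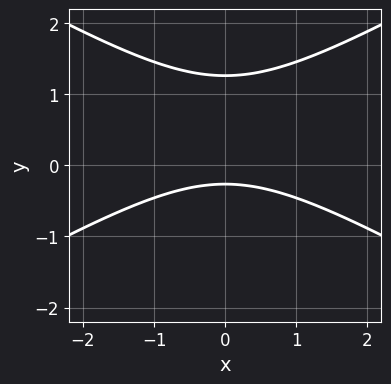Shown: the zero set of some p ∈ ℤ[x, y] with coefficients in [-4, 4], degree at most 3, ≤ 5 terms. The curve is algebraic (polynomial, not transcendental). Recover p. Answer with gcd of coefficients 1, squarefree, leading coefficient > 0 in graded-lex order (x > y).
1. Degree: no degree-1 curve has this shape, so deg p = 2.
2. Symmetries: the x ↦ −x reflection is a symmetry, so x appears only in even powers.
3. From the visible intercepts: no x-intercept at any integer in the box.
4. These observations pin down the coefficients.

x^2 - 3*y^2 + 3*y + 1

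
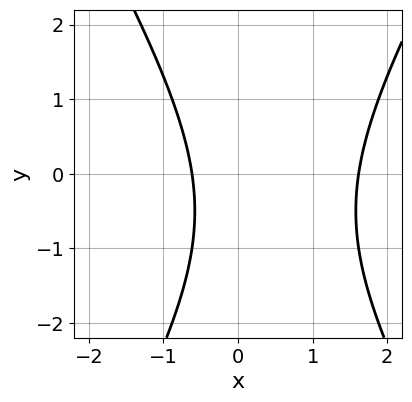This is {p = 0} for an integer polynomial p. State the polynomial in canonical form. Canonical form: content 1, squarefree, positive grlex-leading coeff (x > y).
3*x^2 - y^2 - 3*x - y - 3

deg p = 2. The shape is more complex than any degree-1 curve.
From the axis intercepts and sections: no y-intercept at any integer in the box.
Putting this together gives p.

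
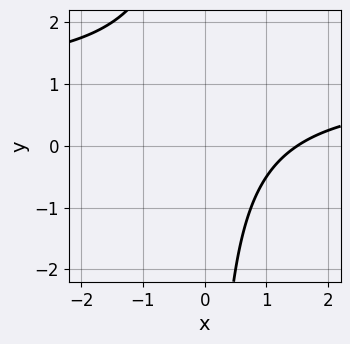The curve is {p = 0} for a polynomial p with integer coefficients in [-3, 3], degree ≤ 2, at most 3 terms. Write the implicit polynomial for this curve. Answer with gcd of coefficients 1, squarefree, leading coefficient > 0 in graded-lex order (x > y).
deg p = 2. A generic line meets the curve in up to 2 points.
From the axis intercepts and sections: it misses every integer gridline on the y-axis.
These observations pin down the coefficients.

2*x*y - 2*x + 3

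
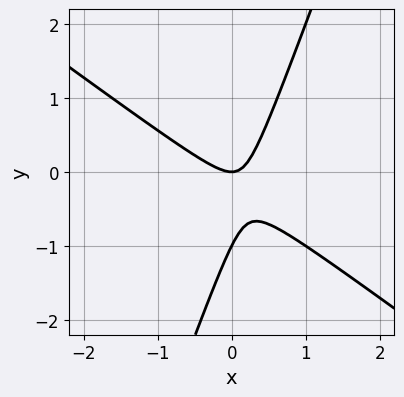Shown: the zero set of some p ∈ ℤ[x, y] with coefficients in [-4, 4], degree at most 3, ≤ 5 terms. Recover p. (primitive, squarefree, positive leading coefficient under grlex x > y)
deg p = 2.
From the axis intercepts and sections: it meets the x-axis at x = 0 (among the integer gridlines); the y-axis gridline crossings are at y ∈ {-1, 0}.
Assembling these constraints gives the stated polynomial.

2*x^2 + 2*x*y - y^2 - y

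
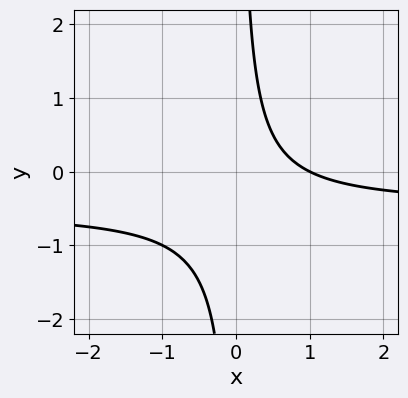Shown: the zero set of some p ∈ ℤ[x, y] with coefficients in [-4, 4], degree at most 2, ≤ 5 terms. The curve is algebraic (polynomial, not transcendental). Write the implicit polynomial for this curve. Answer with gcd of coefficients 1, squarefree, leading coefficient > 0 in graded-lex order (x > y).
(a) Degree: the shape is more complex than any degree-1 curve, so deg p = 2.
(b) Checking where it meets the axes: it misses every integer gridline on the y-axis; it meets the x-axis at x = 1 (among the integer gridlines).
(c) Together with the visible shape, these determine p as stated.

2*x*y + x - 1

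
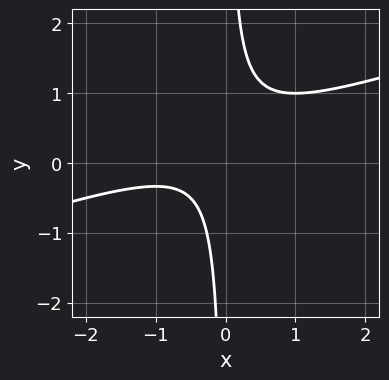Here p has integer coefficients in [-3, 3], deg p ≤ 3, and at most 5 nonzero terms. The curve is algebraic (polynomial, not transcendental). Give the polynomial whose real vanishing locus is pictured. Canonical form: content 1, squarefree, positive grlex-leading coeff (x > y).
x^2 - 3*x*y + x + 1

First, the degree is 2 — no degree-1 curve has this shape.
Then, reading off the gridlines: the curve avoids every integer y-axis point in the box; the curve avoids every integer x-axis point in the box.
Finally, these observations pin down the coefficients.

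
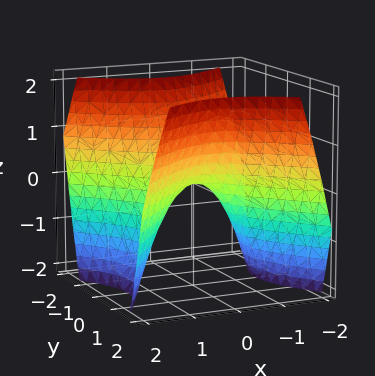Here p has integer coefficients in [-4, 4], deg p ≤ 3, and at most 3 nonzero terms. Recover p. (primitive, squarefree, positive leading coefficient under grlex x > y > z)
1. deg p = 2. A hyperbolic paraboloid; a quadric.
2. Symmetries: mirror symmetry x ↦ −x ⇒ only even powers of x; mirror symmetry y ↦ −y ⇒ only even powers of y.
3. Reading off the gridlines: it crosses the z-axis at the gridline z = 0; one x-axis crossing is at x = 0.
4. The integer polynomial consistent with all of this is the stated p.

x^2 - y^2 + z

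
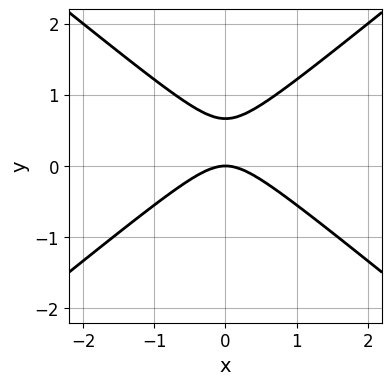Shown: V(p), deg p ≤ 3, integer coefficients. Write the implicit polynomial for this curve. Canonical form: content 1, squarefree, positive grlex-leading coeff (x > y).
2*x^2 - 3*y^2 + 2*y

1. deg p = 2. The shape is more complex than any degree-1 curve.
2. Symmetries: it's symmetric under x → −x, forcing even powers of x.
3. Observable constraints: one x-axis crossing is at x = 0; one y-axis crossing is at y = 0.
4. Solving for integer coefficients yields p as stated.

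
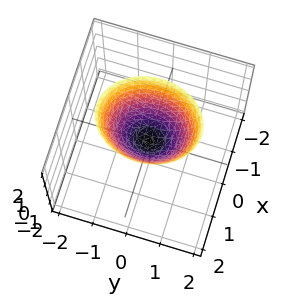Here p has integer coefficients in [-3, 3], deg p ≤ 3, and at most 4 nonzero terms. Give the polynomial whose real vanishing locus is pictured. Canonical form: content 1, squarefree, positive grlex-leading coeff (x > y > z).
The degree is 2 — a paraboloid; a quadric.
Symmetries: it's symmetric under y → −y, forcing even powers of y; the x ↦ −x reflection is a symmetry, so x appears only in even powers.
Observable constraints: it meets the z-axis at z = 0 (among the integer gridlines); one y-axis crossing is at y = 0.
Matching integer coefficients to the picture gives p.

3*x^2 + 2*y^2 - 2*z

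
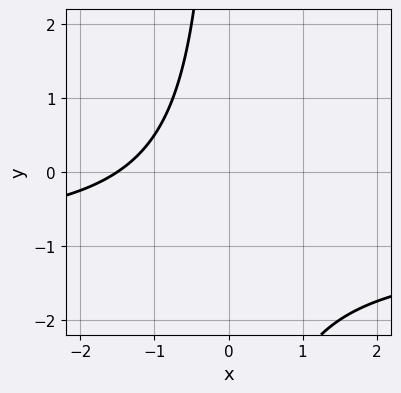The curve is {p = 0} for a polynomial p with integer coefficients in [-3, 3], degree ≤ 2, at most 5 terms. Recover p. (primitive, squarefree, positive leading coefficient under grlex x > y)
2*x*y + 2*x + 3

(a) Degree: the shape is more complex than any degree-1 curve, so deg p = 2.
(b) Against the integer gridlines: it misses every integer gridline on the y-axis.
(c) Fitting integer coefficients to these (and the overall shape) gives p.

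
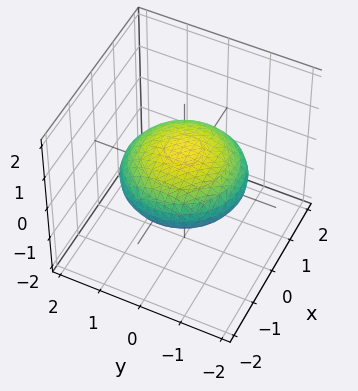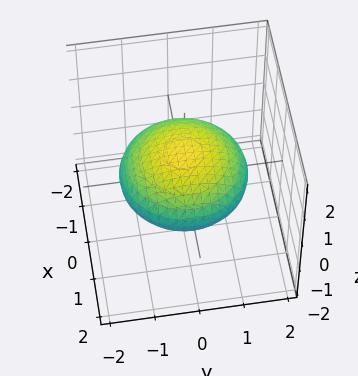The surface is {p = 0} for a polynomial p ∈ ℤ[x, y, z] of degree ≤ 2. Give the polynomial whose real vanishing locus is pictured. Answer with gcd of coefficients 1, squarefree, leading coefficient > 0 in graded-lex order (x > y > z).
x^2 + y^2 + 3*z^2 - 2

Degree: a closed, bounded, convex surface; a quadric, so deg p = 2.
Symmetry: the z-axis is an axis of rotation, so x and y enter only as x² + y²; it's symmetric under z → −z, forcing even powers of z.
From the axis intercepts and sections: a circular section at z = 0 has radius between 1 and 2.
The integer polynomial consistent with all of this is the stated p.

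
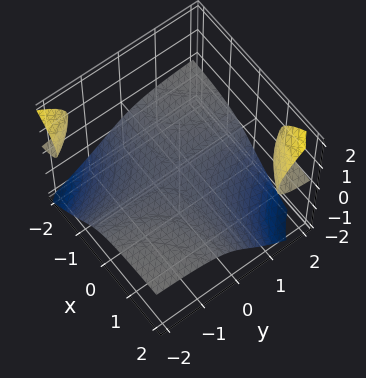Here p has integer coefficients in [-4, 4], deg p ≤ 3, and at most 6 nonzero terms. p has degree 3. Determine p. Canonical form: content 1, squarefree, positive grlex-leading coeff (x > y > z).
3*x*y*z - 2*z^3 + y*z - 3*z - 3

1. I count 3 distinct pieces.
2. Degree: no degree-2 surface has this shape, so deg p = 3.
3. Checking where it meets the axes: the surface avoids every integer x-axis point in the box; no y-intercept at any integer in the box.
4. Putting this together gives p.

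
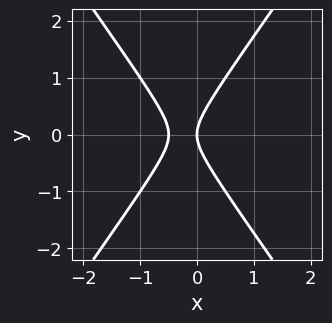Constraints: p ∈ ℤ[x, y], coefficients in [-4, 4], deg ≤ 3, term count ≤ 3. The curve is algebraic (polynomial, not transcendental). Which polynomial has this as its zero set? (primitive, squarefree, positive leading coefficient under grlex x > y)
First, deg p = 2. A generic line meets the curve in up to 2 points.
Next, symmetries: mirror symmetry y ↦ −y ⇒ only even powers of y.
Next, reading off the gridlines: it crosses the x-axis at the gridline x = 0; it crosses the y-axis at the gridline y = 0.
Finally, solving for integer coefficients yields p as stated.

2*x^2 - y^2 + x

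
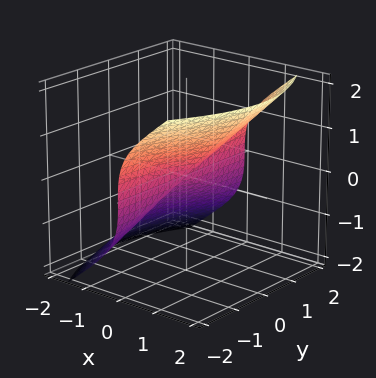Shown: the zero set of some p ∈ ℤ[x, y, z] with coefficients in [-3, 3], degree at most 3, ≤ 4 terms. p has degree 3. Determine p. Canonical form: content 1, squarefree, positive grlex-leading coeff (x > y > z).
x^3 + x*y^2 - z^3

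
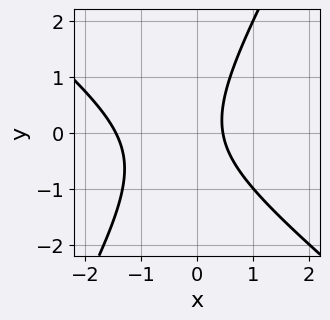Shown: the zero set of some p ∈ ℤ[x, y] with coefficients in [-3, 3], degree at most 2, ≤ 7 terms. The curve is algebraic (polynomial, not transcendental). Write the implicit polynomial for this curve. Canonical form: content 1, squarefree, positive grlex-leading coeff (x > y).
3*x^2 + 2*x*y - 2*y^2 + 3*x - 2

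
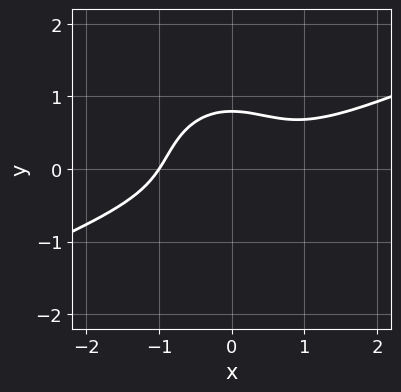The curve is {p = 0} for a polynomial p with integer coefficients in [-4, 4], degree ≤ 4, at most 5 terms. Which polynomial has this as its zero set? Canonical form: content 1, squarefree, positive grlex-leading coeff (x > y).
x^3 - 2*x^2*y - 2*y^3 + 1

1. deg p = 3. A generic line meets the curve in up to 3 points.
2. Against the integer gridlines: it meets the x-axis at x = -1 (among the integer gridlines).
3. Matching integer coefficients to the picture gives p.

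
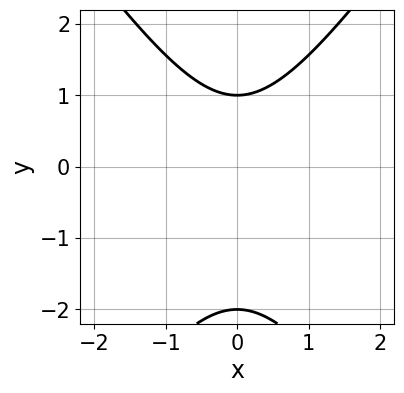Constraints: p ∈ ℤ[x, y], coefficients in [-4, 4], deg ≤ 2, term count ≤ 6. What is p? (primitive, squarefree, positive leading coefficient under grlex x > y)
The degree is 2 — the shape is more complex than any degree-1 curve.
Symmetries: the x ↦ −x reflection is a symmetry, so x appears only in even powers.
Checking where it meets the axes: the y-axis gridline crossings are at y ∈ {-2, 1}; no x-intercept at any integer in the box.
Fitting integer coefficients to these (and the overall shape) gives p.

2*x^2 - y^2 - y + 2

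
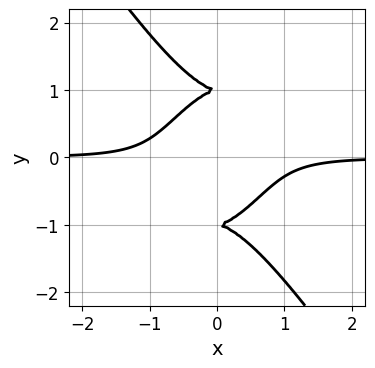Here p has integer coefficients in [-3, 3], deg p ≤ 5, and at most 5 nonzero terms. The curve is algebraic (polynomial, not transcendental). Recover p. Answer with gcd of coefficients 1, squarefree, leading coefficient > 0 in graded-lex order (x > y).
3*x^3*y + y^4 - 2*y^2 + 1

(a) Degree: a generic line meets the curve in up to 4 points, so deg p = 4.
(b) From the visible intercepts: no x-intercept at any integer in the box; among the integer gridlines, it crosses the y-axis at y ∈ {-1, 1}.
(c) Putting this together gives p.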